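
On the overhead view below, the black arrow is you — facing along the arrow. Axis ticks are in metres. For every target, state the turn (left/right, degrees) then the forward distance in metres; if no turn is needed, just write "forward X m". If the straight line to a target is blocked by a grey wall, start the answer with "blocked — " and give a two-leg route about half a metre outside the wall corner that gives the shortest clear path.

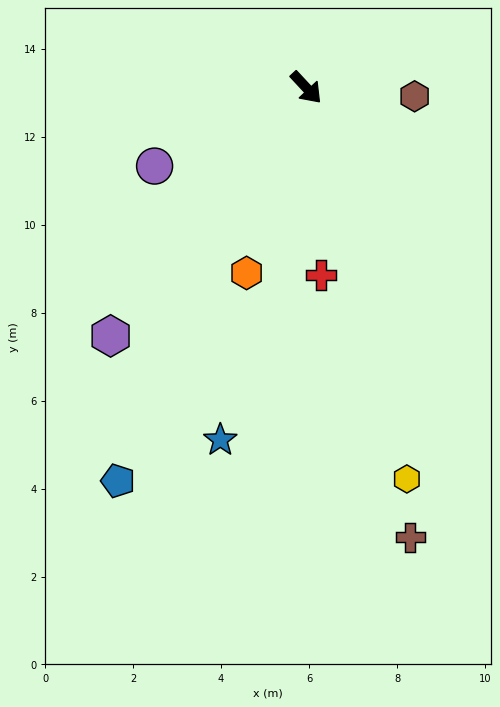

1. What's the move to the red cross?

turn right 39°, forward 4.3 m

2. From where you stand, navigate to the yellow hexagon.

turn right 29°, forward 9.2 m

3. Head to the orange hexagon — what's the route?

turn right 61°, forward 4.4 m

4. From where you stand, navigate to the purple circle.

turn right 106°, forward 3.9 m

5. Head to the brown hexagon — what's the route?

turn left 42°, forward 2.5 m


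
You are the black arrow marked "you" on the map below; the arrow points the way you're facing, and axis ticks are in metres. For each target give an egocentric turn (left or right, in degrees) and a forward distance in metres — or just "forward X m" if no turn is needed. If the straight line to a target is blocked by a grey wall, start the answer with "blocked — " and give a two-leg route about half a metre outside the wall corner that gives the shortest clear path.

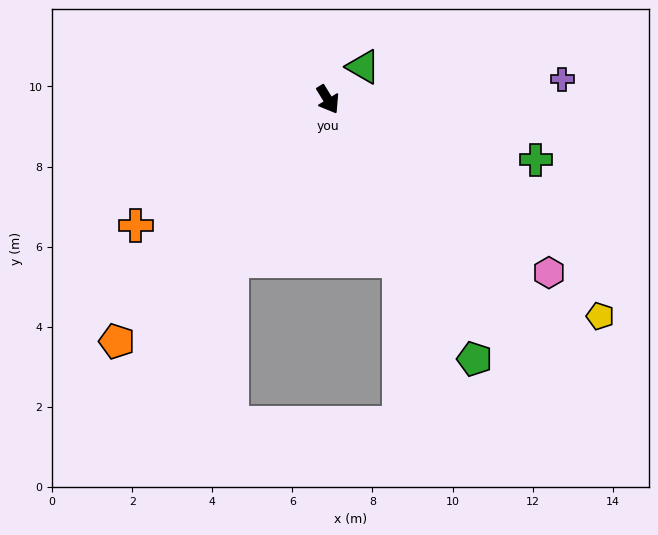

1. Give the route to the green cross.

turn left 42°, forward 5.4 m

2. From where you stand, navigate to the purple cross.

turn left 63°, forward 5.9 m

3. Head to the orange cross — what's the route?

turn right 88°, forward 5.7 m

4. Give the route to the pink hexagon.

turn left 20°, forward 7.0 m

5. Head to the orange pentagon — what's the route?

turn right 73°, forward 8.0 m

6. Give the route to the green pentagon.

turn right 2°, forward 7.4 m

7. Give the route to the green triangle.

turn left 101°, forward 1.2 m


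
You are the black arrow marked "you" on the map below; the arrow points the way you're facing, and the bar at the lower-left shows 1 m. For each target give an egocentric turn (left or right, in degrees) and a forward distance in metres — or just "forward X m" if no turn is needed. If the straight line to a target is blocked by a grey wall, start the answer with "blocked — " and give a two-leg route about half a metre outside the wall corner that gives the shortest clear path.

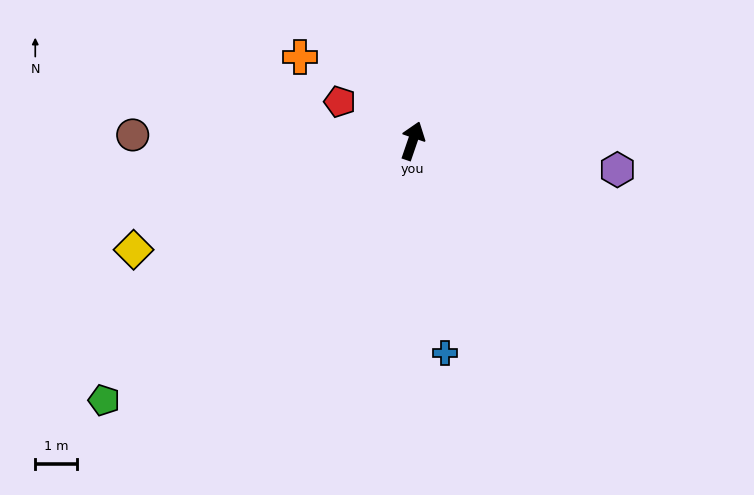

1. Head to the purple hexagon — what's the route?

turn right 79°, forward 5.0 m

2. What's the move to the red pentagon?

turn left 81°, forward 2.0 m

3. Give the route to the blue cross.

turn right 152°, forward 5.2 m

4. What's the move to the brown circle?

turn left 108°, forward 6.7 m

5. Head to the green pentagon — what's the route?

turn left 149°, forward 9.7 m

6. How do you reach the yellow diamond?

turn left 130°, forward 7.2 m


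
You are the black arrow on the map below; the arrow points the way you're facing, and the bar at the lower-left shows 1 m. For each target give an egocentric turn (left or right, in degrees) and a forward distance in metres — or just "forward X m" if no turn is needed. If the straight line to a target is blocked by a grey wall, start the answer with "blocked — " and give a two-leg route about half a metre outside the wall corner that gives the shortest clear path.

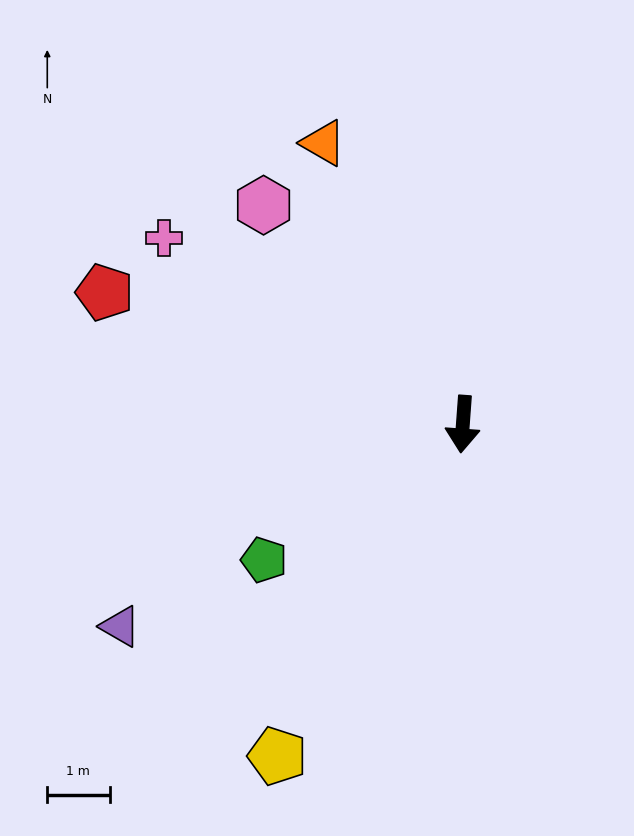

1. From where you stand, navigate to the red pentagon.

turn right 106°, forward 6.1 m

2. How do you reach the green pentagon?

turn right 51°, forward 3.9 m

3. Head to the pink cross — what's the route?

turn right 118°, forward 5.6 m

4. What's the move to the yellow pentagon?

turn right 25°, forward 6.1 m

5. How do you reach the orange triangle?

turn right 149°, forward 5.0 m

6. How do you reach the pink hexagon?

turn right 134°, forward 4.8 m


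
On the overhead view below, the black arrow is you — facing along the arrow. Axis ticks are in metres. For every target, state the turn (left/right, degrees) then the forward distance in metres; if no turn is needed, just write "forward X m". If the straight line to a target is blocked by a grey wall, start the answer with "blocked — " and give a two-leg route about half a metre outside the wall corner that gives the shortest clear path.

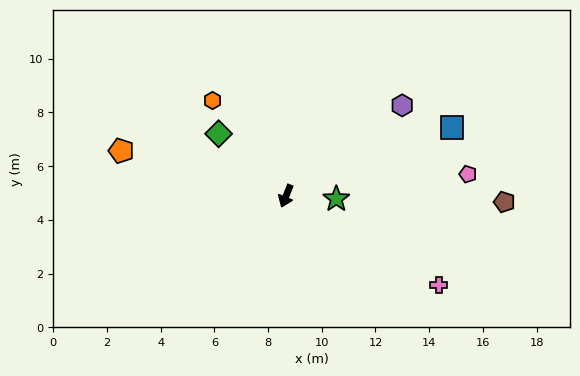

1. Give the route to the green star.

turn left 109°, forward 1.9 m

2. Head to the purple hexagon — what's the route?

turn left 150°, forward 5.5 m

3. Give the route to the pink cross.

turn left 82°, forward 6.6 m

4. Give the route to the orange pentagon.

turn right 84°, forward 6.4 m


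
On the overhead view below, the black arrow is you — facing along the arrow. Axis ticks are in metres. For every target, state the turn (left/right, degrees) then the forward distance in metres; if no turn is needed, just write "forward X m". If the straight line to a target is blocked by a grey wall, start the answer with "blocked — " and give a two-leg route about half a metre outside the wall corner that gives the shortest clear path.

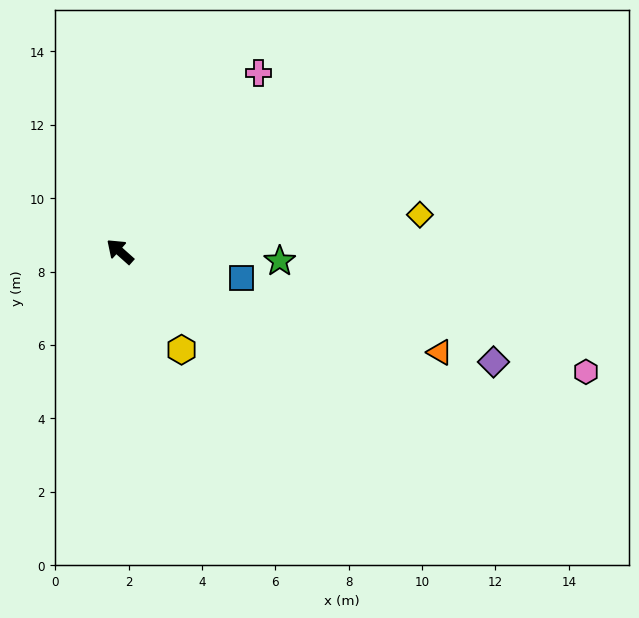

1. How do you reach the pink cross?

turn right 86°, forward 6.2 m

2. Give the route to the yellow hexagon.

turn left 164°, forward 3.2 m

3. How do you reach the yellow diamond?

turn right 131°, forward 8.2 m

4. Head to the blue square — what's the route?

turn right 150°, forward 3.4 m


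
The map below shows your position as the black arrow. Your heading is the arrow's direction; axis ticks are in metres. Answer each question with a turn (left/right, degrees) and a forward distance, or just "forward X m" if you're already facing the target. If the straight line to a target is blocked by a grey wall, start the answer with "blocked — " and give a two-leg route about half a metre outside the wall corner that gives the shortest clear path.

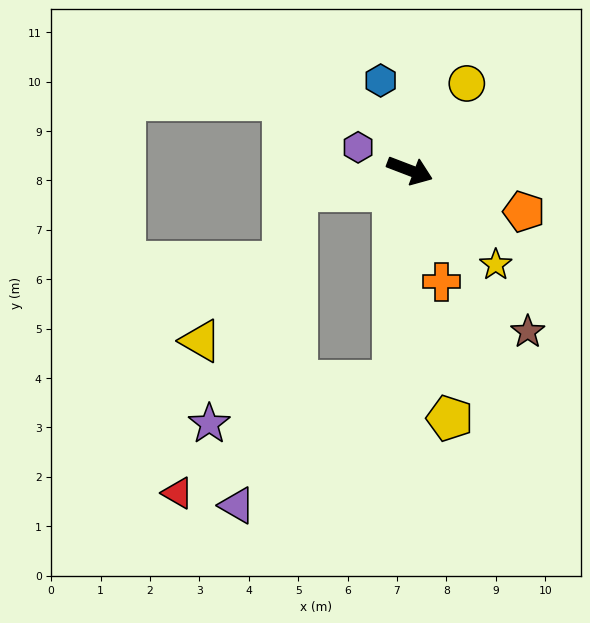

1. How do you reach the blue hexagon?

turn left 129°, forward 1.9 m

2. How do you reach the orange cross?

turn right 53°, forward 2.3 m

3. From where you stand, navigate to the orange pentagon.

forward 2.5 m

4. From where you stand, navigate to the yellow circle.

turn left 78°, forward 2.1 m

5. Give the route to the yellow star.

turn right 27°, forward 2.6 m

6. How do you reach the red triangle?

blocked — turn right 73°, forward 4.3 m, then turn right 59°, forward 4.9 m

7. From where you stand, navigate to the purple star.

blocked — turn right 73°, forward 4.3 m, then turn right 73°, forward 3.8 m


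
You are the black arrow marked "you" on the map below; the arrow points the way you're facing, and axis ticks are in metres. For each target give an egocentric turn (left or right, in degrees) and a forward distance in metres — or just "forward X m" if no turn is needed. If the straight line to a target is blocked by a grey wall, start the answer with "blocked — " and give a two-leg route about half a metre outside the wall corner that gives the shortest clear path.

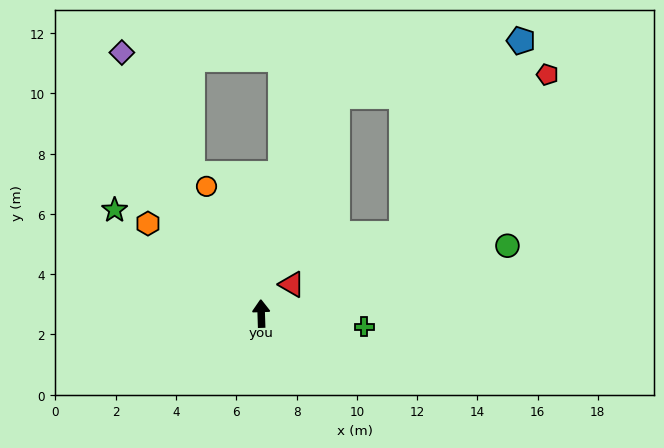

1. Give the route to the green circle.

turn right 76°, forward 8.5 m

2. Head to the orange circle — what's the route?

turn left 21°, forward 4.6 m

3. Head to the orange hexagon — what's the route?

turn left 50°, forward 4.8 m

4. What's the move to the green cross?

turn right 99°, forward 3.4 m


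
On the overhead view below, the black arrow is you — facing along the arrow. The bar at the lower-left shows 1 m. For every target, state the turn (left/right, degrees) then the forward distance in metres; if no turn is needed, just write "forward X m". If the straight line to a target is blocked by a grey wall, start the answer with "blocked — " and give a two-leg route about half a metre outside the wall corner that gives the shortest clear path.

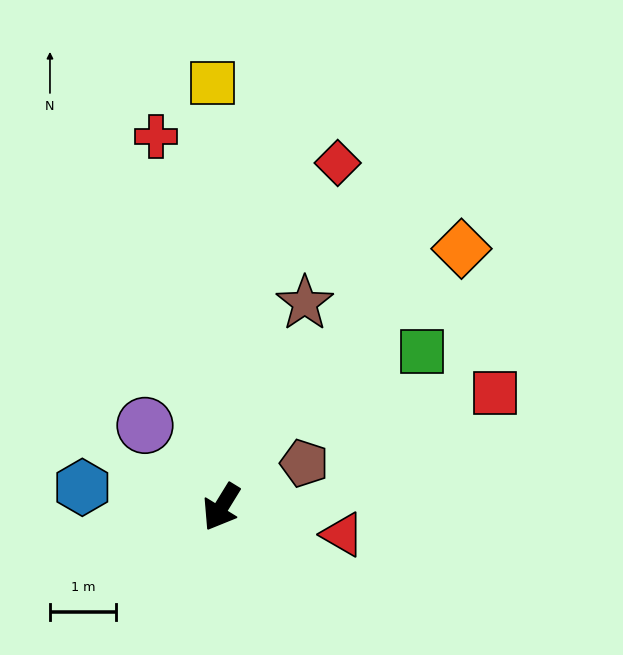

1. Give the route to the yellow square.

turn right 147°, forward 6.4 m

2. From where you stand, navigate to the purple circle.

turn right 105°, forward 1.7 m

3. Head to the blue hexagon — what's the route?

turn right 67°, forward 2.1 m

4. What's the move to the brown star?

turn right 171°, forward 3.3 m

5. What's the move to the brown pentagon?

turn left 150°, forward 1.4 m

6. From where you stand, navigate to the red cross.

turn right 138°, forward 5.7 m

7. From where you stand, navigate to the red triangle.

turn left 109°, forward 1.9 m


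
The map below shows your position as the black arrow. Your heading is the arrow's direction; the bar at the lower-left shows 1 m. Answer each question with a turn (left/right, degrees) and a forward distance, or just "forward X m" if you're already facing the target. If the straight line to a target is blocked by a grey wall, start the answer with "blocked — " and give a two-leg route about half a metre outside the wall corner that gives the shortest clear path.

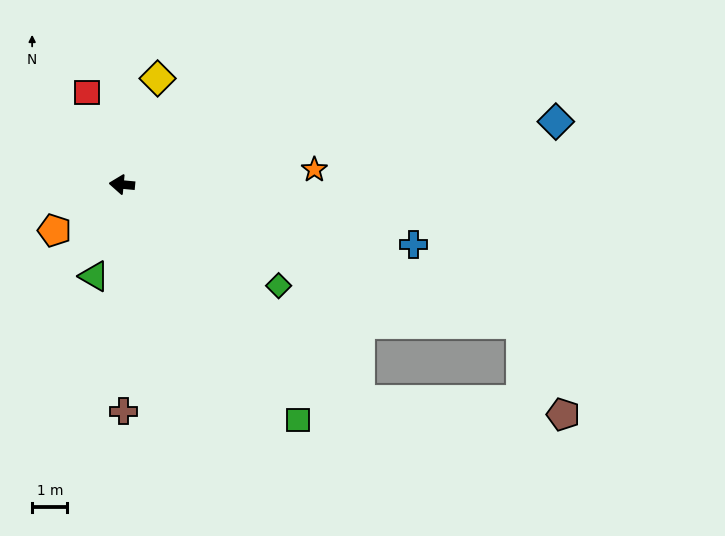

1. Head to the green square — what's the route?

turn left 132°, forward 8.3 m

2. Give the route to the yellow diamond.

turn right 103°, forward 3.2 m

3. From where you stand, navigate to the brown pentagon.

blocked — turn left 166°, forward 12.0 m, then turn right 46°, forward 2.8 m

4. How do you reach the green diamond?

turn left 152°, forward 5.3 m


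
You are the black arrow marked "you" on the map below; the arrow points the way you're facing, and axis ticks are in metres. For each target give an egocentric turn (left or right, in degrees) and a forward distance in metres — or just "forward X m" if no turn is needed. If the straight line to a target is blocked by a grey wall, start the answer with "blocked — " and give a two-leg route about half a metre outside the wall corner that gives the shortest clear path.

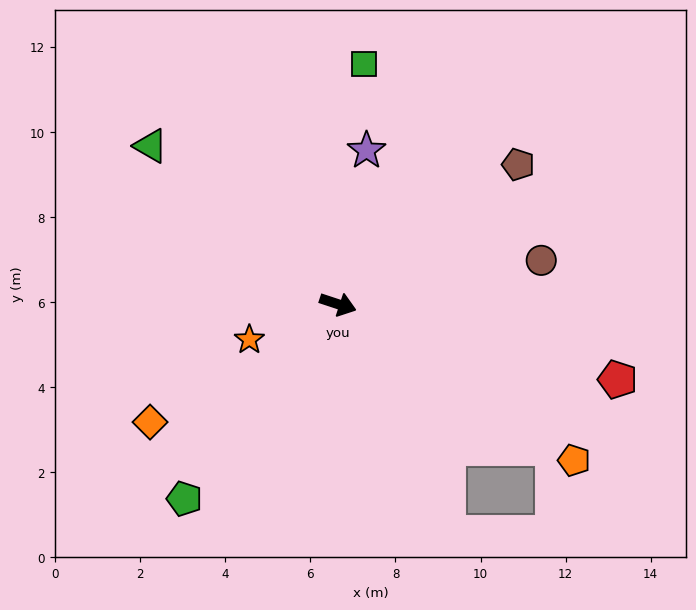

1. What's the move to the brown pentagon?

turn left 56°, forward 5.4 m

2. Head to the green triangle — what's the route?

turn left 158°, forward 5.8 m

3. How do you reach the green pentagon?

turn right 110°, forward 5.8 m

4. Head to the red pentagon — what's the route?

turn left 3°, forward 6.8 m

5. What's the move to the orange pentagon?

turn right 15°, forward 6.7 m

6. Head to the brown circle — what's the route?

turn left 30°, forward 4.9 m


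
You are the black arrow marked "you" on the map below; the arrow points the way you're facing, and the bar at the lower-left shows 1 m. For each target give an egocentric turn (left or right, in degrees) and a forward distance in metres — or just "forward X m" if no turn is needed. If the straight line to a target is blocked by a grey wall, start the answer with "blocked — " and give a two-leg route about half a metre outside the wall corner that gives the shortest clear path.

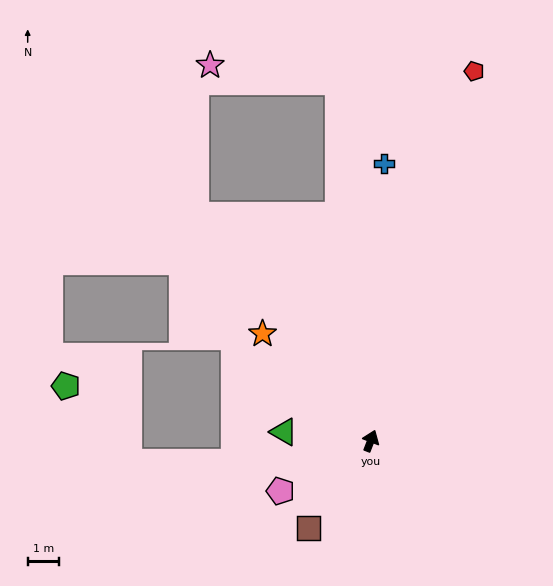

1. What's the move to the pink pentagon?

turn left 140°, forward 3.3 m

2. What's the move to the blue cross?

turn left 18°, forward 8.8 m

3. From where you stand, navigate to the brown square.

turn left 166°, forward 3.4 m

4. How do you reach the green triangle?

turn left 105°, forward 2.8 m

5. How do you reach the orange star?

turn left 66°, forward 4.8 m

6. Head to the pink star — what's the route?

blocked — turn left 26°, forward 11.4 m, then turn left 78°, forward 4.1 m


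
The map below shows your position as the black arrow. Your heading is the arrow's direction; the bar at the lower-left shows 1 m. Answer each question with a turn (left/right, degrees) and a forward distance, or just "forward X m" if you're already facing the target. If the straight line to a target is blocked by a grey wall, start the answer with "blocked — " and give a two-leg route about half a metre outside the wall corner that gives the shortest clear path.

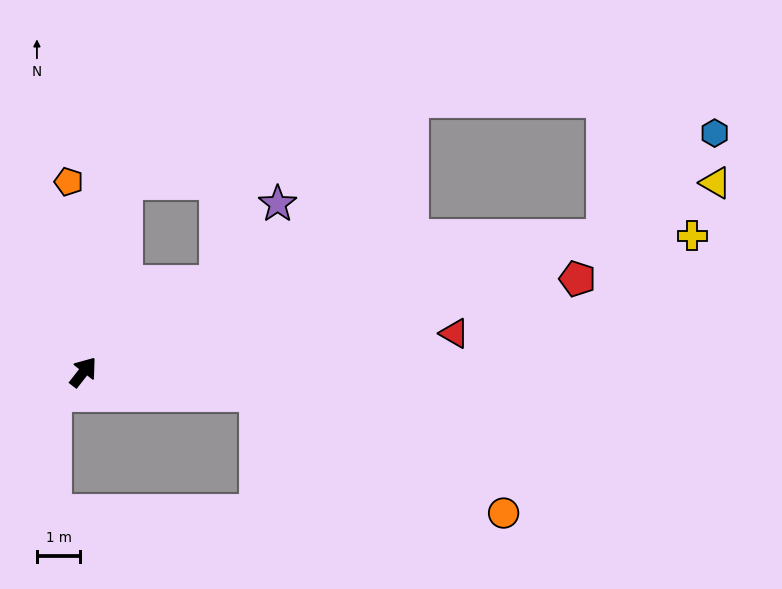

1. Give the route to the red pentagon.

turn right 41°, forward 11.6 m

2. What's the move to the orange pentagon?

turn left 43°, forward 4.4 m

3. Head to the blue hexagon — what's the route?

blocked — turn right 37°, forward 12.4 m, then turn left 29°, forward 3.5 m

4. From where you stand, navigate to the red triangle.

turn right 46°, forward 8.6 m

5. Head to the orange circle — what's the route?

blocked — turn right 59°, forward 4.0 m, then turn right 19°, forward 6.3 m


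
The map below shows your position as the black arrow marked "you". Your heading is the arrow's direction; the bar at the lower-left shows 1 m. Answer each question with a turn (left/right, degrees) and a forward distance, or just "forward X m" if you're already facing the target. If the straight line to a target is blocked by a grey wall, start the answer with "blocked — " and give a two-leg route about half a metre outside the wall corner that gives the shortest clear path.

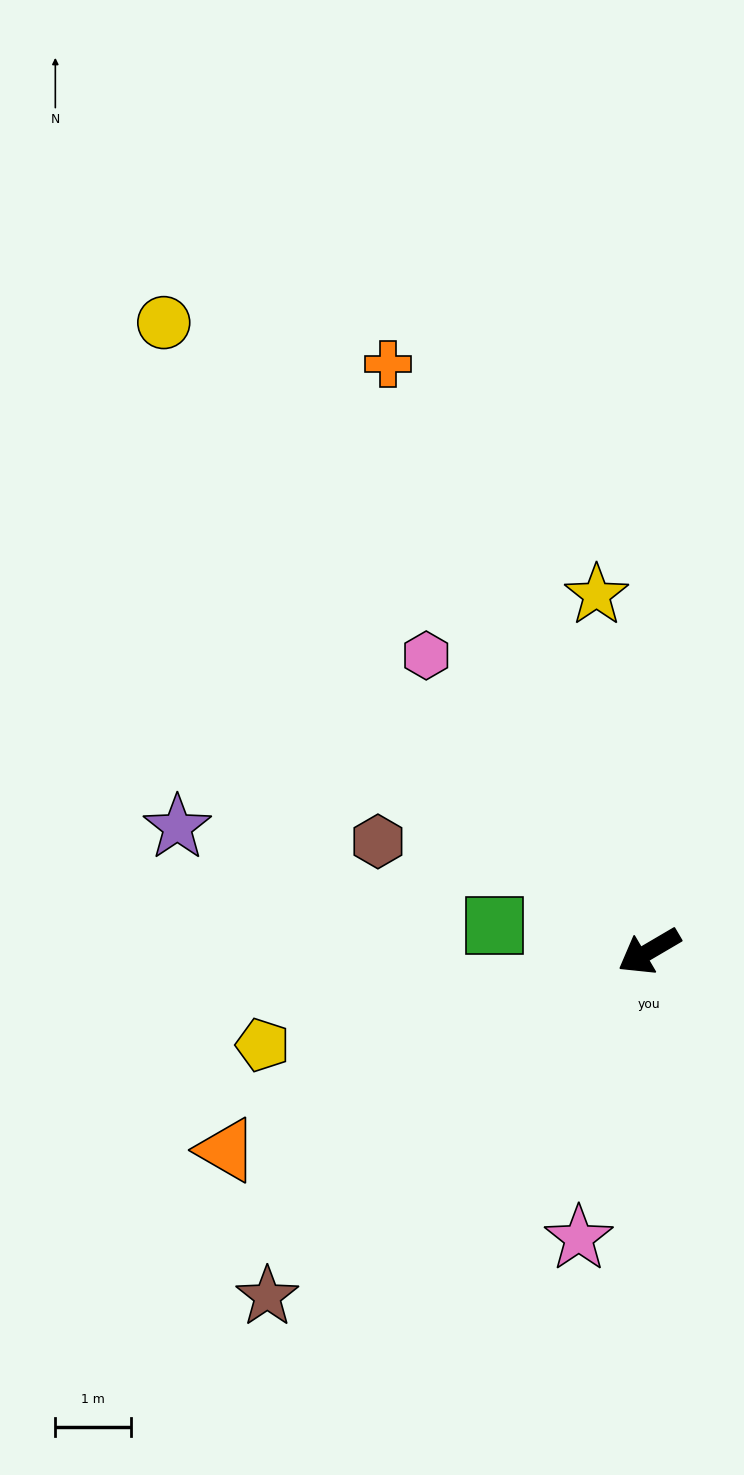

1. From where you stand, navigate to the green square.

turn right 40°, forward 2.1 m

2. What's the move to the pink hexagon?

turn right 83°, forward 4.9 m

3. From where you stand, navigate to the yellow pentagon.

turn right 17°, forward 5.3 m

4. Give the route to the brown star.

turn left 12°, forward 6.8 m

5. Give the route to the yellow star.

turn right 112°, forward 4.8 m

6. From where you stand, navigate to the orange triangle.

turn right 5°, forward 6.2 m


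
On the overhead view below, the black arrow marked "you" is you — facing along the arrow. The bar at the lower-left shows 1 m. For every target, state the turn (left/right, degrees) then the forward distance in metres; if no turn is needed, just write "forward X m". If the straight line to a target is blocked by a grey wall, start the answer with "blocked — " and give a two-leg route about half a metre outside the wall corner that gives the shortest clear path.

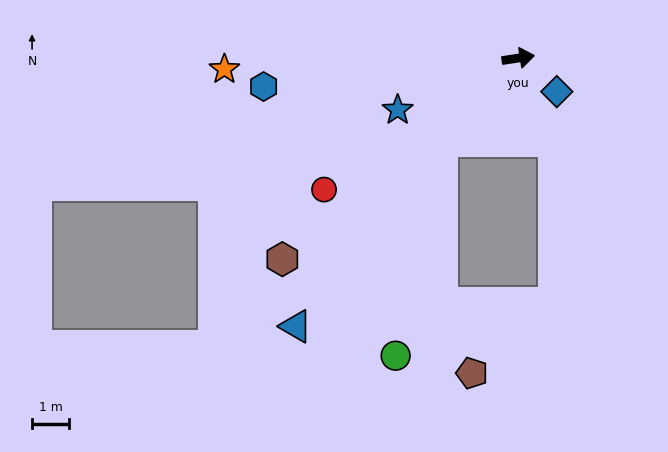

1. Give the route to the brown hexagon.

turn right 148°, forward 8.4 m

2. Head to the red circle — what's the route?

turn right 155°, forward 6.3 m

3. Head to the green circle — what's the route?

blocked — turn right 141°, forward 3.1 m, then turn left 30°, forward 5.9 m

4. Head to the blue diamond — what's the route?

turn right 50°, forward 1.4 m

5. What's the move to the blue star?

turn right 166°, forward 3.6 m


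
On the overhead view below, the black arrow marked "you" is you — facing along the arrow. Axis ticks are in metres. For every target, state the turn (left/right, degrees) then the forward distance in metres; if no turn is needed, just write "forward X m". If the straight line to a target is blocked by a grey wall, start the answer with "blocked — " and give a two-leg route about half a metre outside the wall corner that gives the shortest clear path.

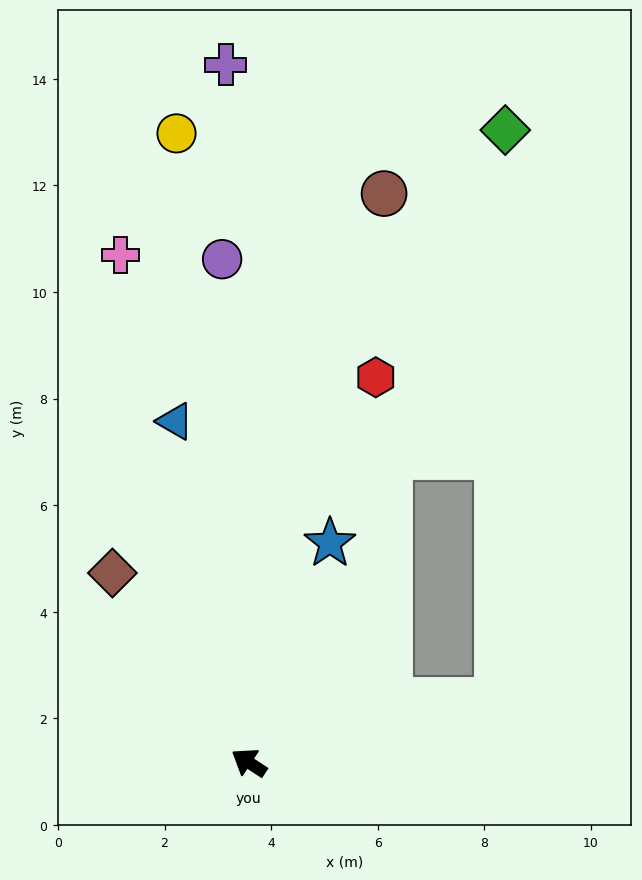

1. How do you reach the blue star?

turn right 77°, forward 4.4 m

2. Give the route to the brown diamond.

turn right 21°, forward 4.4 m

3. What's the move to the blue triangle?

turn right 45°, forward 6.6 m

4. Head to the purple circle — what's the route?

turn right 54°, forward 9.5 m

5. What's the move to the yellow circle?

turn right 50°, forward 11.9 m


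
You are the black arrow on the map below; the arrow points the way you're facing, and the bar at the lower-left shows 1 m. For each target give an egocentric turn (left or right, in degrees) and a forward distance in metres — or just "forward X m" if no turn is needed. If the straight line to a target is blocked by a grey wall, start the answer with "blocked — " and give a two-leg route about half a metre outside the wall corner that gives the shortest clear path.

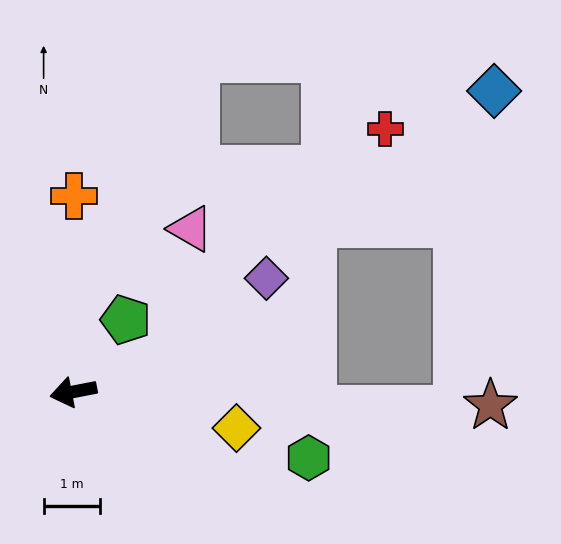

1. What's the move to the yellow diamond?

turn left 156°, forward 3.0 m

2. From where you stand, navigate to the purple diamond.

turn right 161°, forward 4.0 m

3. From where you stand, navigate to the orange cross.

turn right 101°, forward 3.5 m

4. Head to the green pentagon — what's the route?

turn right 137°, forward 1.6 m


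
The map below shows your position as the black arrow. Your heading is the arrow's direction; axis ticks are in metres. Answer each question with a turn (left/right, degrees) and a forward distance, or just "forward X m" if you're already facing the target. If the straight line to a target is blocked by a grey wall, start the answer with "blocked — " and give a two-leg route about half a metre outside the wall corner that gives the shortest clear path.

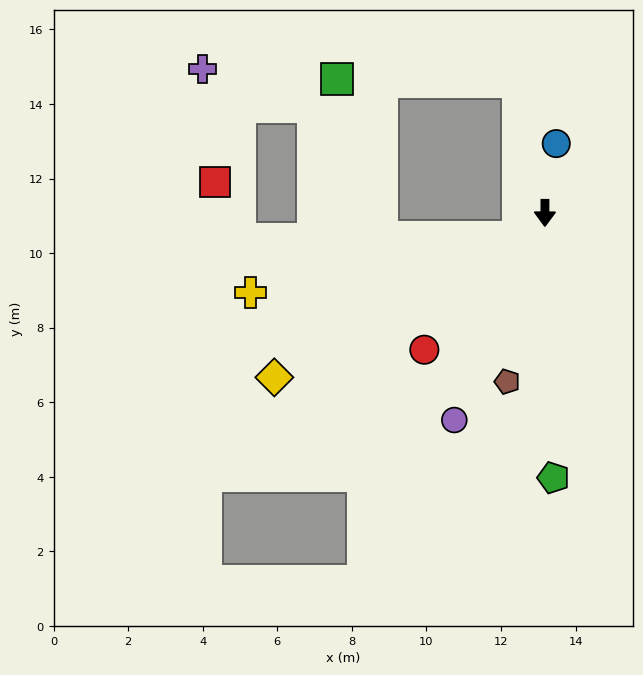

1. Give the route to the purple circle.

turn right 23°, forward 6.1 m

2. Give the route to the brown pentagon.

turn right 12°, forward 4.6 m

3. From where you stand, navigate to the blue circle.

turn left 171°, forward 1.9 m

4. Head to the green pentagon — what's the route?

turn left 2°, forward 7.1 m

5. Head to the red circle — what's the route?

turn right 41°, forward 4.9 m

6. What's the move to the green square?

blocked — turn right 168°, forward 3.6 m, then turn left 77°, forward 4.8 m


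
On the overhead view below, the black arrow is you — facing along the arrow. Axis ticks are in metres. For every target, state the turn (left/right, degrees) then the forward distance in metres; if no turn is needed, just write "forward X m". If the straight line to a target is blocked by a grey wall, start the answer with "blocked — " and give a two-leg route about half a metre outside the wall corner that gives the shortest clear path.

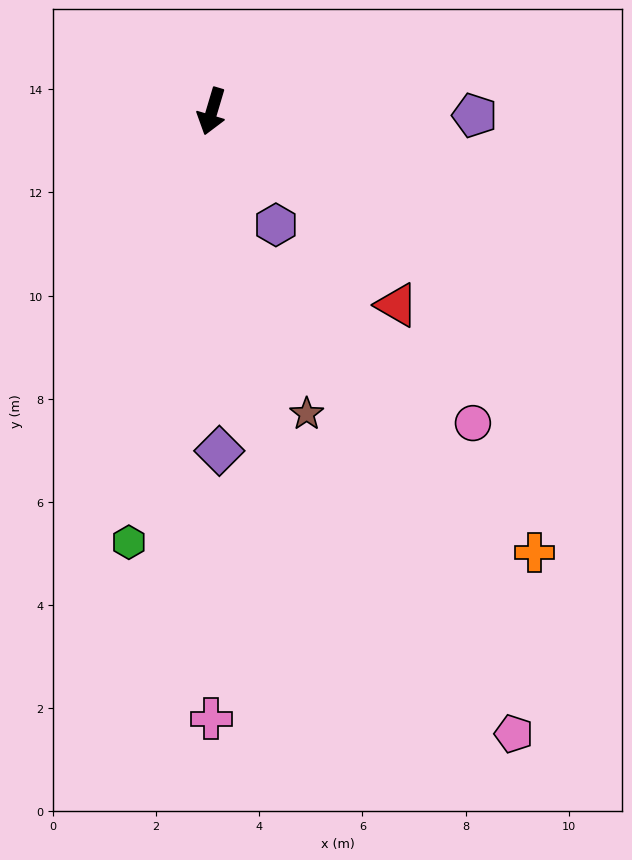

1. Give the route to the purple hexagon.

turn left 46°, forward 2.5 m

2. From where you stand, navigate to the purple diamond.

turn left 18°, forward 6.6 m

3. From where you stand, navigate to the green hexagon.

turn left 6°, forward 8.5 m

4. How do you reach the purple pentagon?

turn left 106°, forward 5.1 m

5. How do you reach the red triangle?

turn left 60°, forward 5.2 m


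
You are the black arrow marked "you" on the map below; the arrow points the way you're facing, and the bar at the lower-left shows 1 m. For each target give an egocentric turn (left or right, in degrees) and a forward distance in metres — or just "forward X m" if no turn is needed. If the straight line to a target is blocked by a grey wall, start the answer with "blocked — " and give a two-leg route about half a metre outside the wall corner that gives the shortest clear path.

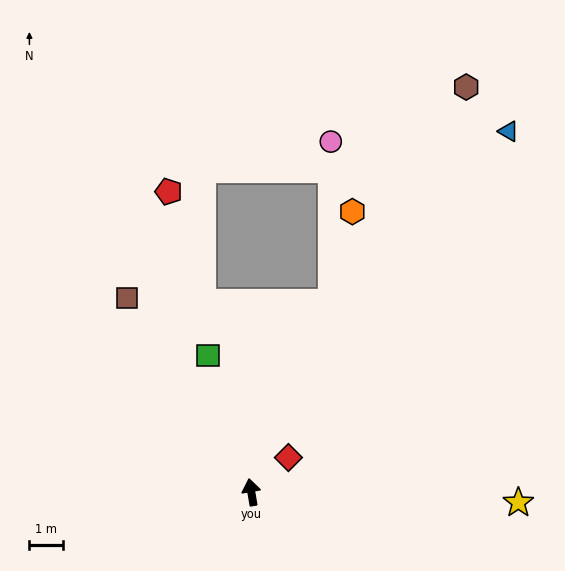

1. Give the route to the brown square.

turn left 23°, forward 6.9 m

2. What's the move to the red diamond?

turn right 57°, forward 1.5 m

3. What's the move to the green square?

turn left 8°, forward 4.3 m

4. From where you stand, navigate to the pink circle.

blocked — turn right 33°, forward 6.1 m, then turn left 24°, forward 4.8 m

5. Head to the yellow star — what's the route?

turn right 102°, forward 7.9 m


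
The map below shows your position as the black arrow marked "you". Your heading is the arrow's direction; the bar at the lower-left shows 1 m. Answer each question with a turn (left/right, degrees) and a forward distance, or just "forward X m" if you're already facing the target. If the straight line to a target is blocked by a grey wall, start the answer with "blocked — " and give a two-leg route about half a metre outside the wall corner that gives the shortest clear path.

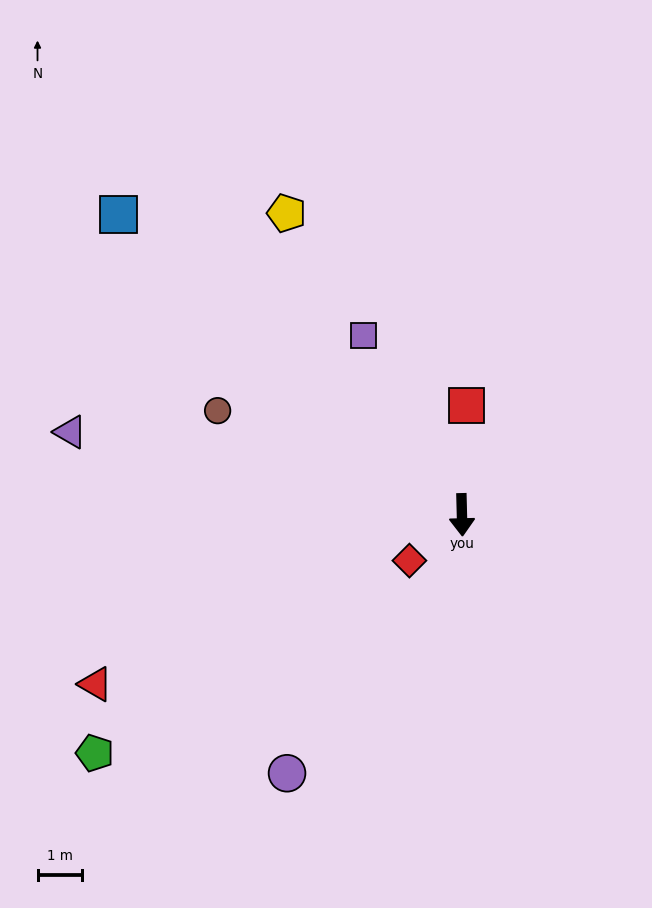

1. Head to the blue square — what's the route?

turn right 133°, forward 10.3 m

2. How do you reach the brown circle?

turn right 115°, forward 6.0 m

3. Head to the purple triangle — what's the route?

turn right 103°, forward 9.0 m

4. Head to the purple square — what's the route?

turn right 153°, forward 4.6 m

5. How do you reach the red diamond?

turn right 50°, forward 1.6 m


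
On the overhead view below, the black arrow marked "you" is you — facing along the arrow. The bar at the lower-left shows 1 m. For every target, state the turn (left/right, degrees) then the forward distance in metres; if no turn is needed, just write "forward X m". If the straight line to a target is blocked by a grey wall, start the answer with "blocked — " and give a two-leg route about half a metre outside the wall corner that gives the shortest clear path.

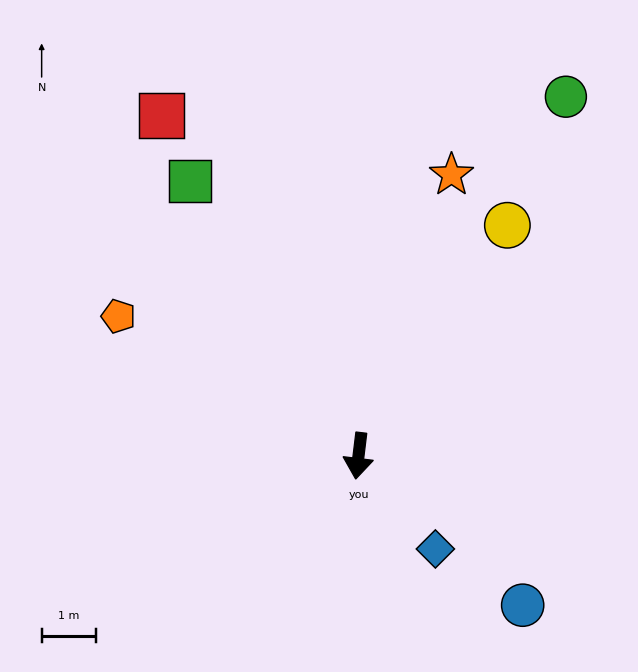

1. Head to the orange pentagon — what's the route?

turn right 113°, forward 5.1 m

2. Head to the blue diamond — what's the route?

turn left 46°, forward 2.2 m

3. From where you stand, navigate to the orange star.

turn left 169°, forward 5.4 m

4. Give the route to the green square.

turn right 142°, forward 5.9 m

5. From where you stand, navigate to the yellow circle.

turn left 154°, forward 5.0 m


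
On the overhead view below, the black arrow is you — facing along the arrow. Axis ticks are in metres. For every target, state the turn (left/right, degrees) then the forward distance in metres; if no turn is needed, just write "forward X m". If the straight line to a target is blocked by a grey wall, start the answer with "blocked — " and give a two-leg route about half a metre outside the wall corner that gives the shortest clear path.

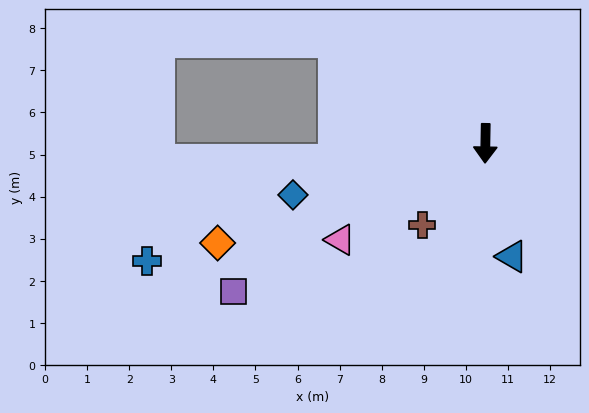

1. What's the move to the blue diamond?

turn right 74°, forward 4.7 m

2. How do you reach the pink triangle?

turn right 55°, forward 4.1 m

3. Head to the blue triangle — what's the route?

turn left 14°, forward 2.8 m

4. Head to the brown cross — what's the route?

turn right 37°, forward 2.5 m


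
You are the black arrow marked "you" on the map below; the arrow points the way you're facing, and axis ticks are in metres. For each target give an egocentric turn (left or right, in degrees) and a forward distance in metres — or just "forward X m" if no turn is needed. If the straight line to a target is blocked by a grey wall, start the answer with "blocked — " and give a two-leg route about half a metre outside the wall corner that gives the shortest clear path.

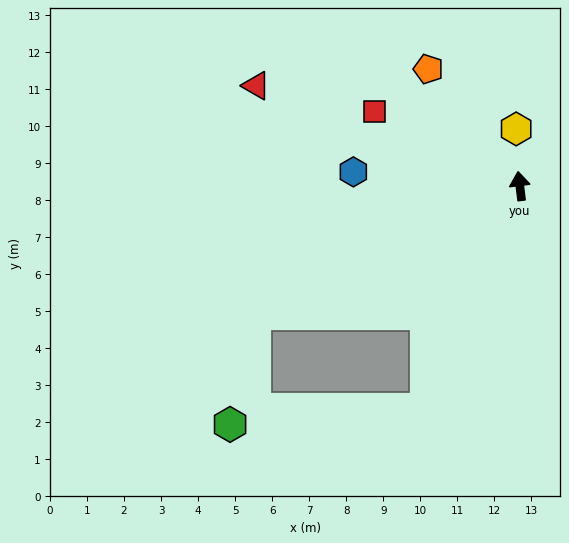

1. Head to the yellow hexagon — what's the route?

turn right 3°, forward 1.5 m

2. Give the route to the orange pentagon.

turn left 31°, forward 4.0 m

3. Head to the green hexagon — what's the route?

blocked — turn left 109°, forward 7.9 m, then turn left 51°, forward 3.0 m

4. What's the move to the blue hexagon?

turn left 78°, forward 4.5 m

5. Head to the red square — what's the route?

turn left 56°, forward 4.4 m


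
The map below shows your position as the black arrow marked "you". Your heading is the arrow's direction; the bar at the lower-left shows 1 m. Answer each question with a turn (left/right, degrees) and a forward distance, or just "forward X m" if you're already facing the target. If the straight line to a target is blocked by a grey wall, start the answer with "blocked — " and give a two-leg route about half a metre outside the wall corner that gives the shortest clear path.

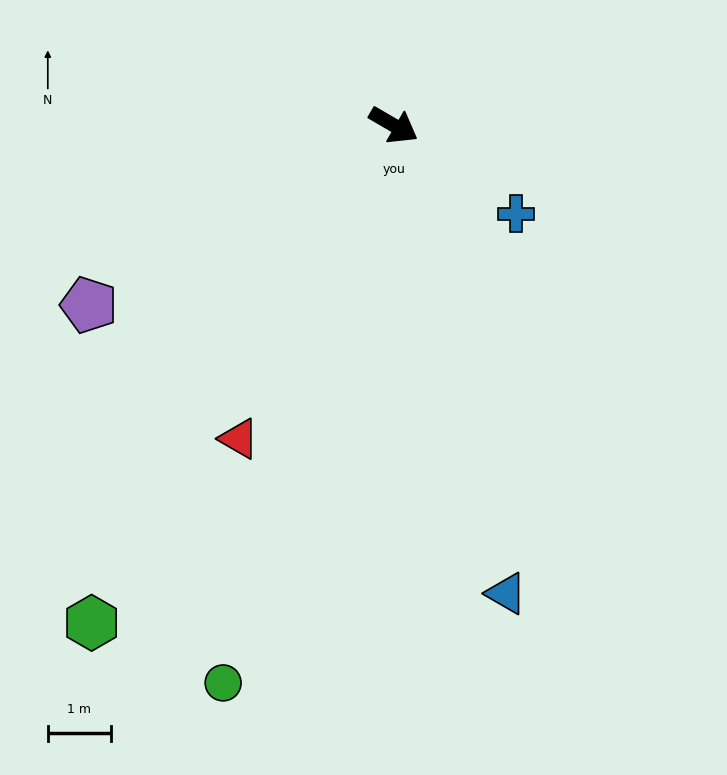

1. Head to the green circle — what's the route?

turn right 77°, forward 9.3 m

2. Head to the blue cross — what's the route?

turn right 6°, forward 2.4 m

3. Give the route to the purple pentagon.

turn right 119°, forward 5.6 m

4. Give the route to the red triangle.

turn right 86°, forward 5.6 m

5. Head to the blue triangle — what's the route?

turn right 46°, forward 7.7 m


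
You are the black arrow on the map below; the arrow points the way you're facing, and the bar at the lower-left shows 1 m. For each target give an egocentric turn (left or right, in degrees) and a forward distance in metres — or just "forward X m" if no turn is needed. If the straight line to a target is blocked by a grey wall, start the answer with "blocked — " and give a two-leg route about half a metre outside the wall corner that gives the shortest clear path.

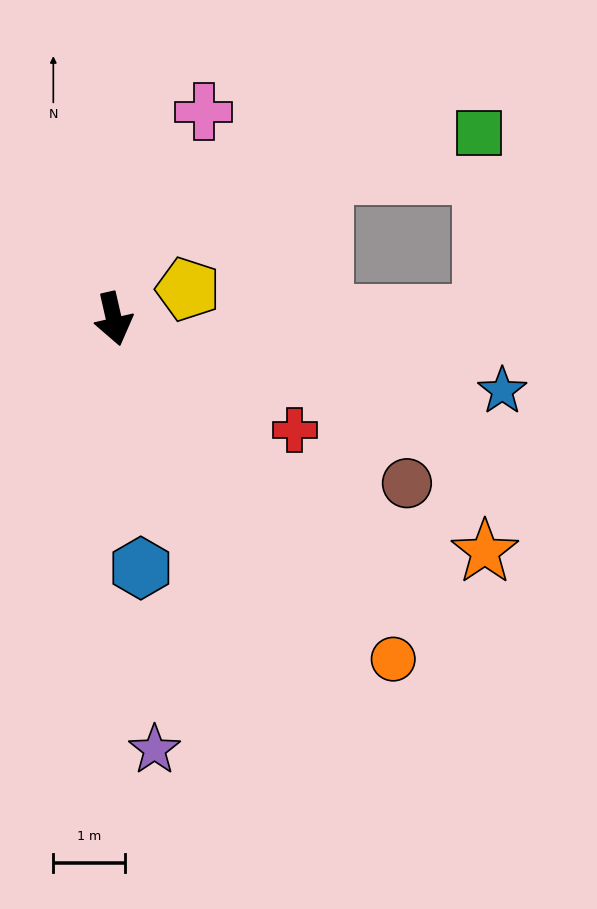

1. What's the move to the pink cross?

turn left 144°, forward 3.1 m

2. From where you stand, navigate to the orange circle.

turn left 27°, forward 6.1 m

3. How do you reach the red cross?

turn left 46°, forward 2.9 m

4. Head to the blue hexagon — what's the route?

turn right 7°, forward 3.5 m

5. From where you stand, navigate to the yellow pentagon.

turn left 99°, forward 1.1 m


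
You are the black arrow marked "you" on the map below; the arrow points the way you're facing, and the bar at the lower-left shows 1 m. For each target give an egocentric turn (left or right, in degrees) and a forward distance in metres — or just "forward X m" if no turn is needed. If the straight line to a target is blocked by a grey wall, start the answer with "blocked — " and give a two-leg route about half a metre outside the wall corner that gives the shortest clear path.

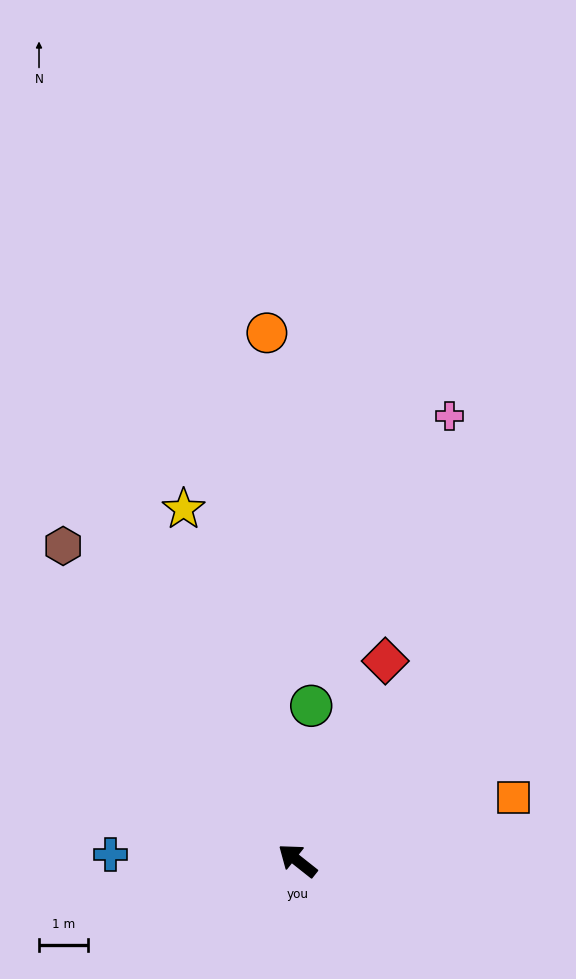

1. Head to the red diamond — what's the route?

turn right 75°, forward 4.4 m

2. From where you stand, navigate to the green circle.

turn right 57°, forward 3.2 m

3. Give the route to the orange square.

turn right 125°, forward 4.6 m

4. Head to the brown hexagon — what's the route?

turn right 15°, forward 8.0 m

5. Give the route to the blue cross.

turn left 36°, forward 3.8 m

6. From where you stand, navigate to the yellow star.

turn right 34°, forward 7.5 m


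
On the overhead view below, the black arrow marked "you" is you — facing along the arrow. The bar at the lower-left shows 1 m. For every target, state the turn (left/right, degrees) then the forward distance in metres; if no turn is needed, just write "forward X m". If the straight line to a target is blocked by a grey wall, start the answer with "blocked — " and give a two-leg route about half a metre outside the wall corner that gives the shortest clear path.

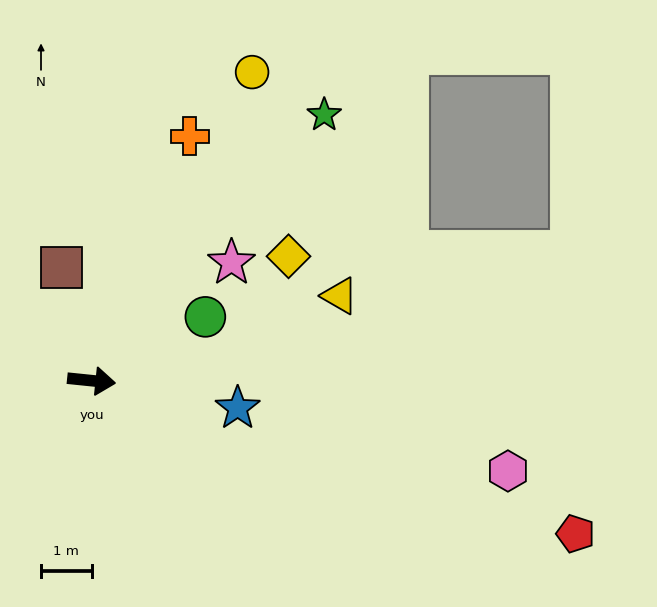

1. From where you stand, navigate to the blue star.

turn right 5°, forward 2.9 m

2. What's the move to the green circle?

turn left 35°, forward 2.6 m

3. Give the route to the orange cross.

turn left 74°, forward 5.2 m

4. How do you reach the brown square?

turn left 111°, forward 2.3 m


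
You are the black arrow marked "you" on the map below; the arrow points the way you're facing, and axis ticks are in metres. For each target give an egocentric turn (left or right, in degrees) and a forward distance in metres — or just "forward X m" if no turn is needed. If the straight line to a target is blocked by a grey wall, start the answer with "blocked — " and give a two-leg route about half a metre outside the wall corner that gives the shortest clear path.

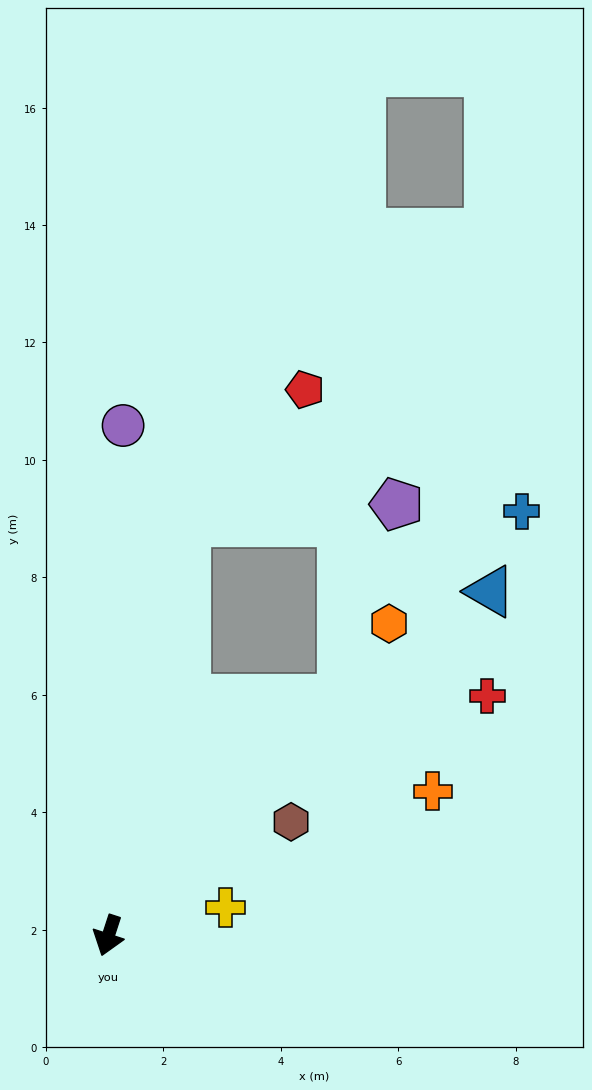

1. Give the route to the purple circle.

turn right 164°, forward 8.7 m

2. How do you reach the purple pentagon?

blocked — turn right 173°, forward 7.2 m, then turn right 74°, forward 3.6 m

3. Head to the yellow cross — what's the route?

turn left 121°, forward 2.0 m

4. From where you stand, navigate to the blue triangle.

turn left 150°, forward 8.8 m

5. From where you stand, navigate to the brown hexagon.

turn left 140°, forward 3.7 m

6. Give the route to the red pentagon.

blocked — turn right 173°, forward 7.2 m, then turn right 31°, forward 3.0 m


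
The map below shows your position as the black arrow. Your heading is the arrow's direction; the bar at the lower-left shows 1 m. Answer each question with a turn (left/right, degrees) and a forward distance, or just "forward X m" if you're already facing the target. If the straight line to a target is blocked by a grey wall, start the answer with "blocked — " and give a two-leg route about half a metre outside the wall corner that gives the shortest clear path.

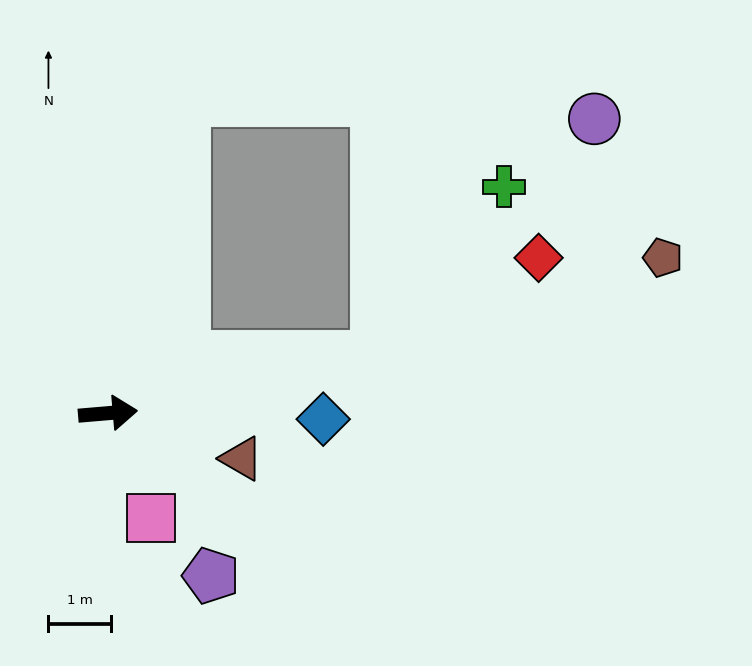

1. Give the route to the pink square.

turn right 73°, forward 1.8 m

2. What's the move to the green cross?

blocked — turn left 7°, forward 4.4 m, then turn left 41°, forward 3.4 m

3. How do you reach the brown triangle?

turn right 24°, forward 2.2 m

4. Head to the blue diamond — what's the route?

turn right 6°, forward 3.4 m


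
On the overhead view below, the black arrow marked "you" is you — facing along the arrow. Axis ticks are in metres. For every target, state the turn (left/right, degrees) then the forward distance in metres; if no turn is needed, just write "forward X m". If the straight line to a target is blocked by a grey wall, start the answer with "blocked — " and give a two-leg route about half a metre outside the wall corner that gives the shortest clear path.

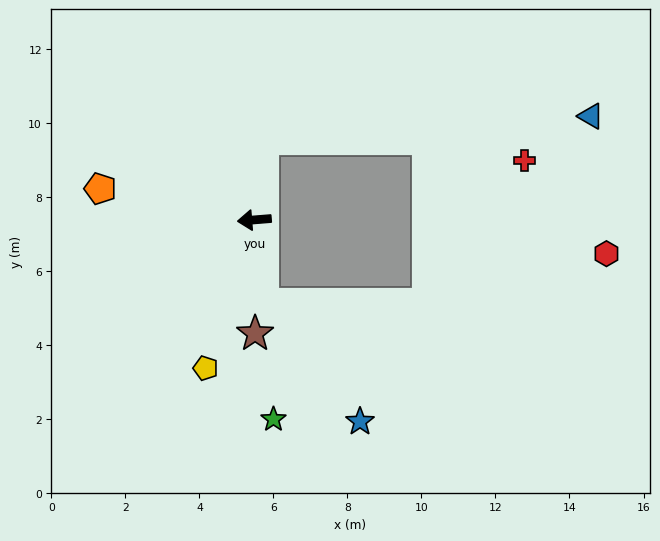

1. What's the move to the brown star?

turn left 86°, forward 3.1 m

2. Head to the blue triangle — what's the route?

blocked — turn right 101°, forward 2.2 m, then turn right 80°, forward 8.9 m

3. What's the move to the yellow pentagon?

turn left 67°, forward 4.2 m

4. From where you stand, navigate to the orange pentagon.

turn right 16°, forward 4.2 m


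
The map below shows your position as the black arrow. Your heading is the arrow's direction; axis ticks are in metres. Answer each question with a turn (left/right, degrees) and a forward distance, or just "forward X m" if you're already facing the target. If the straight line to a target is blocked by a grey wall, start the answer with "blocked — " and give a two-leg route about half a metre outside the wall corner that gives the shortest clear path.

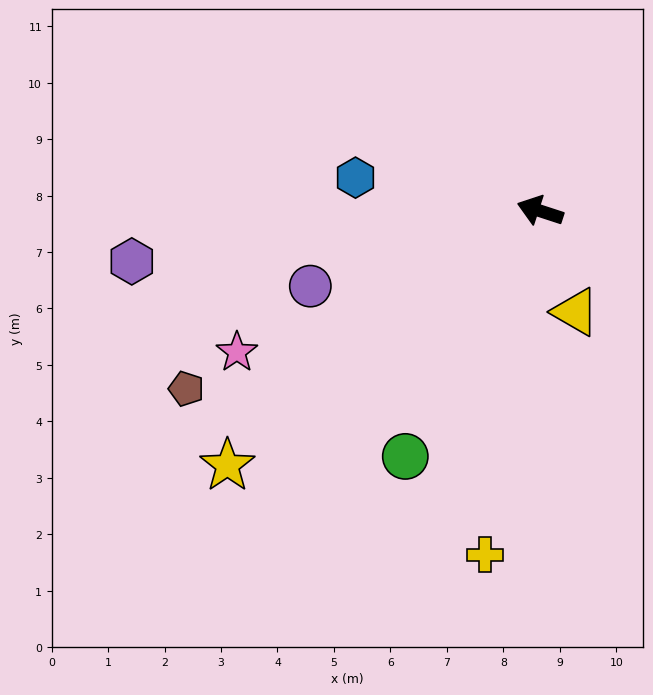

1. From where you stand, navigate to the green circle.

turn left 79°, forward 5.0 m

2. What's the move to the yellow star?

turn left 57°, forward 7.1 m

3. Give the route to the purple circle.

turn left 36°, forward 4.3 m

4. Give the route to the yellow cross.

turn left 99°, forward 6.2 m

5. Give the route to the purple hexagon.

turn left 25°, forward 7.3 m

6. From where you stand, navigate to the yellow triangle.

turn left 127°, forward 1.9 m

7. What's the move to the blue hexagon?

turn left 8°, forward 3.3 m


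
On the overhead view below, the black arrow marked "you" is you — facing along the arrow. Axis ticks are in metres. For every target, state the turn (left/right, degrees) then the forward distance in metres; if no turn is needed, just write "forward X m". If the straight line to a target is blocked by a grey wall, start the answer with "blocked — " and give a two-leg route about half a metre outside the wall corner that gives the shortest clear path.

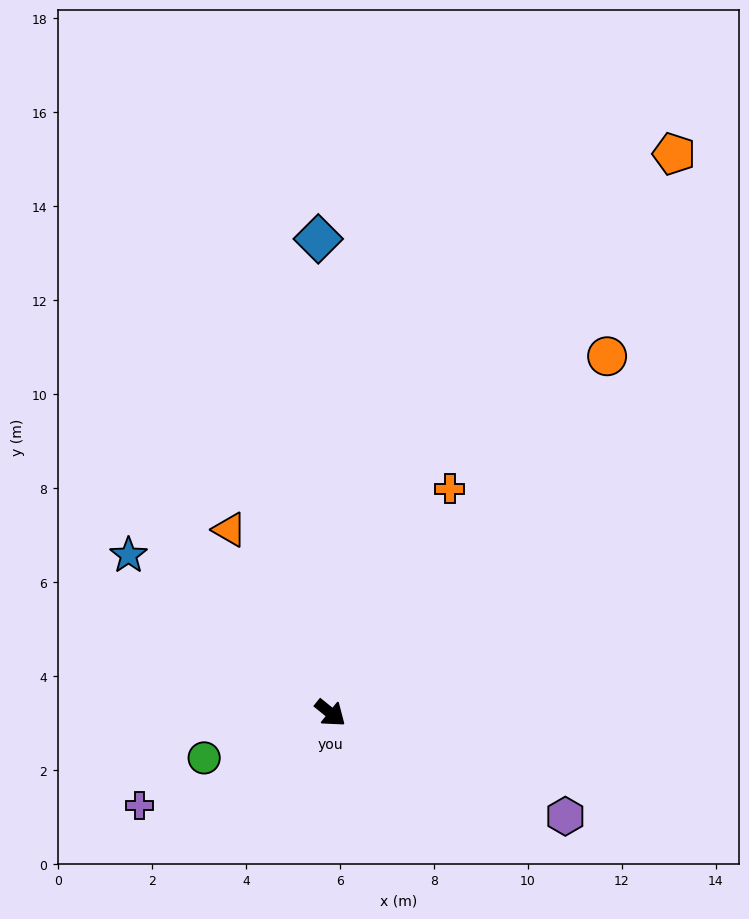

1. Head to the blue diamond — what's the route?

turn left 130°, forward 10.1 m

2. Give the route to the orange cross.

turn left 101°, forward 5.4 m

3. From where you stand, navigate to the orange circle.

turn left 91°, forward 9.6 m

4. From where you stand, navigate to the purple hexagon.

turn left 15°, forward 5.5 m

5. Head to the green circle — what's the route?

turn right 121°, forward 2.9 m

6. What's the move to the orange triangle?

turn left 158°, forward 4.5 m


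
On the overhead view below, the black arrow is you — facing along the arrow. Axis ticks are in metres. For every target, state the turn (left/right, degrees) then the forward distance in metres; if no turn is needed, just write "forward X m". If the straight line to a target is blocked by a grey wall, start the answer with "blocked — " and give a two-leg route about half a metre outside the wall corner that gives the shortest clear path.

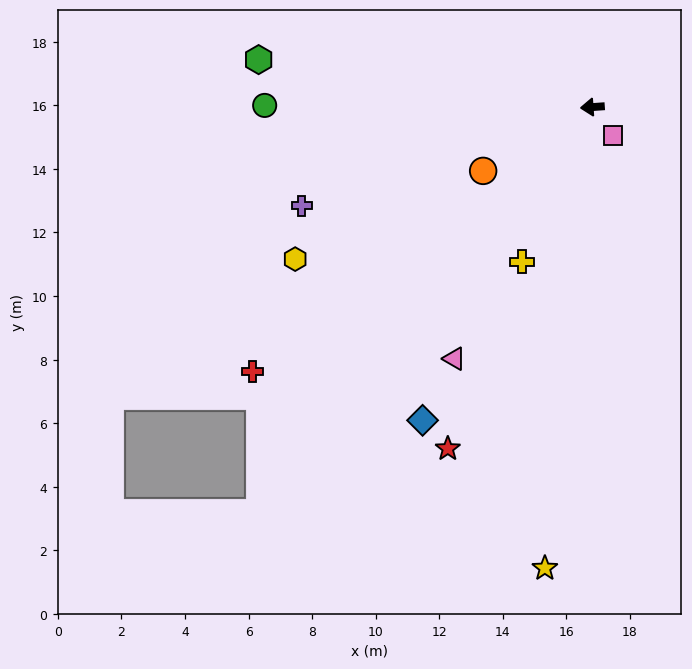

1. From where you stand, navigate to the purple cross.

turn left 15°, forward 9.7 m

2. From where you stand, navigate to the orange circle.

turn left 26°, forward 4.0 m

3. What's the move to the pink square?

turn left 122°, forward 1.1 m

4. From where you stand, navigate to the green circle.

turn right 4°, forward 10.3 m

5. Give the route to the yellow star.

turn left 80°, forward 14.6 m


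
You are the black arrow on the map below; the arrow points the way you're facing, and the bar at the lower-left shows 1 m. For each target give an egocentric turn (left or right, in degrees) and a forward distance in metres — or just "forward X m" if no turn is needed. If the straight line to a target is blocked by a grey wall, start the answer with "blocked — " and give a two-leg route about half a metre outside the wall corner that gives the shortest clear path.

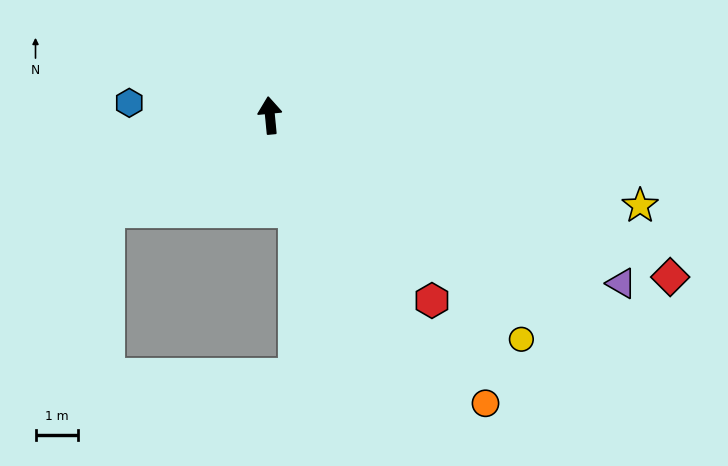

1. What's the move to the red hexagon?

turn right 144°, forward 5.7 m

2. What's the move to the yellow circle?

turn right 137°, forward 7.9 m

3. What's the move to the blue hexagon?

turn left 79°, forward 3.3 m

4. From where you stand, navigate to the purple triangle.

turn right 121°, forward 9.1 m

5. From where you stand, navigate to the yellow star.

turn right 109°, forward 8.9 m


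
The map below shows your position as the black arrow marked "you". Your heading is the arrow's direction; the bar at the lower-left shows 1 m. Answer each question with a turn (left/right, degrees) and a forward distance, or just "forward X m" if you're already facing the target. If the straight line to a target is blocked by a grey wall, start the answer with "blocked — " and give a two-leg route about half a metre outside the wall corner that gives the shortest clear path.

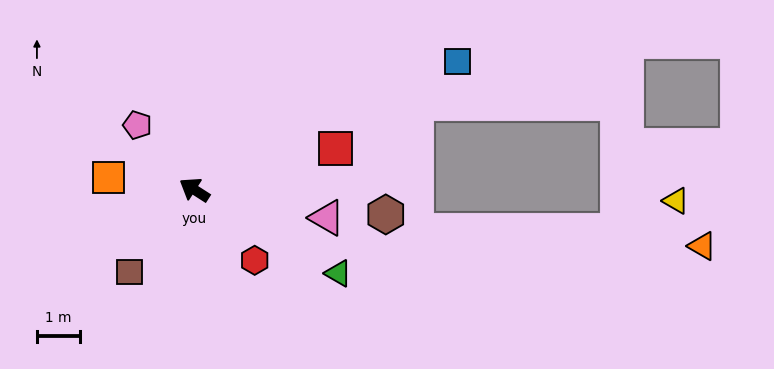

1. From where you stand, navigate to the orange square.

turn left 24°, forward 2.0 m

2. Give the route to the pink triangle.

turn right 159°, forward 3.1 m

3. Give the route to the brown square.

turn left 84°, forward 2.4 m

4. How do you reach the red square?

turn right 131°, forward 3.4 m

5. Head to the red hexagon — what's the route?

turn left 163°, forward 2.1 m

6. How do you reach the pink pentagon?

turn right 16°, forward 2.0 m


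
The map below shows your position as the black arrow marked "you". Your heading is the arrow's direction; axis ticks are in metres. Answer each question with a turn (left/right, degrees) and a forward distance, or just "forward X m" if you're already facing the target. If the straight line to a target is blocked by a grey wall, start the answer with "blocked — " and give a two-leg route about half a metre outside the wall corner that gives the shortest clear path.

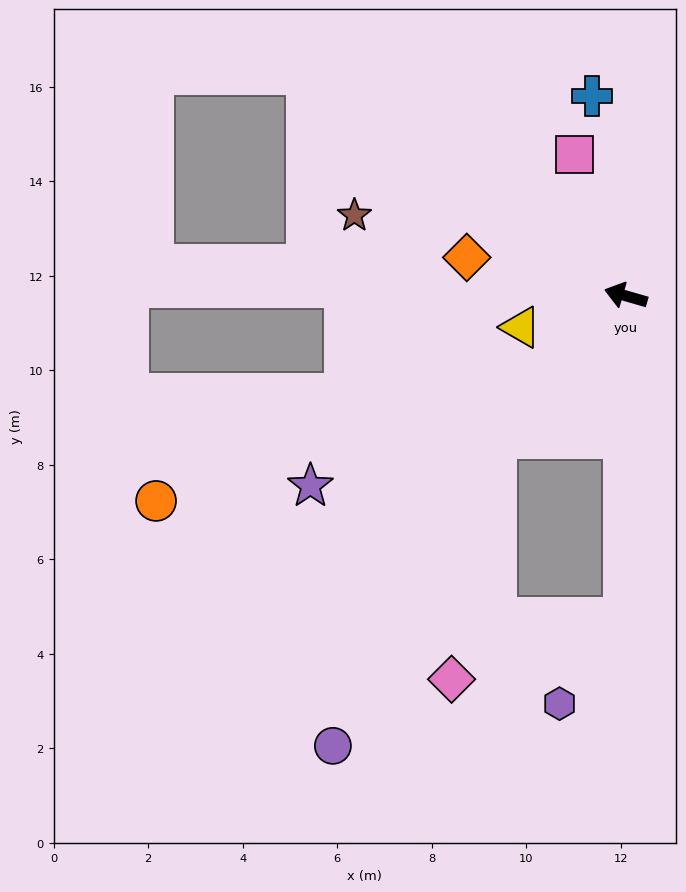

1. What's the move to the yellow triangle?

turn left 33°, forward 2.3 m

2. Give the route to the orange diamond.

turn left 3°, forward 3.5 m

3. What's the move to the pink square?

turn right 54°, forward 3.2 m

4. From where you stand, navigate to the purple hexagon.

blocked — turn left 106°, forward 6.8 m, then turn right 36°, forward 2.3 m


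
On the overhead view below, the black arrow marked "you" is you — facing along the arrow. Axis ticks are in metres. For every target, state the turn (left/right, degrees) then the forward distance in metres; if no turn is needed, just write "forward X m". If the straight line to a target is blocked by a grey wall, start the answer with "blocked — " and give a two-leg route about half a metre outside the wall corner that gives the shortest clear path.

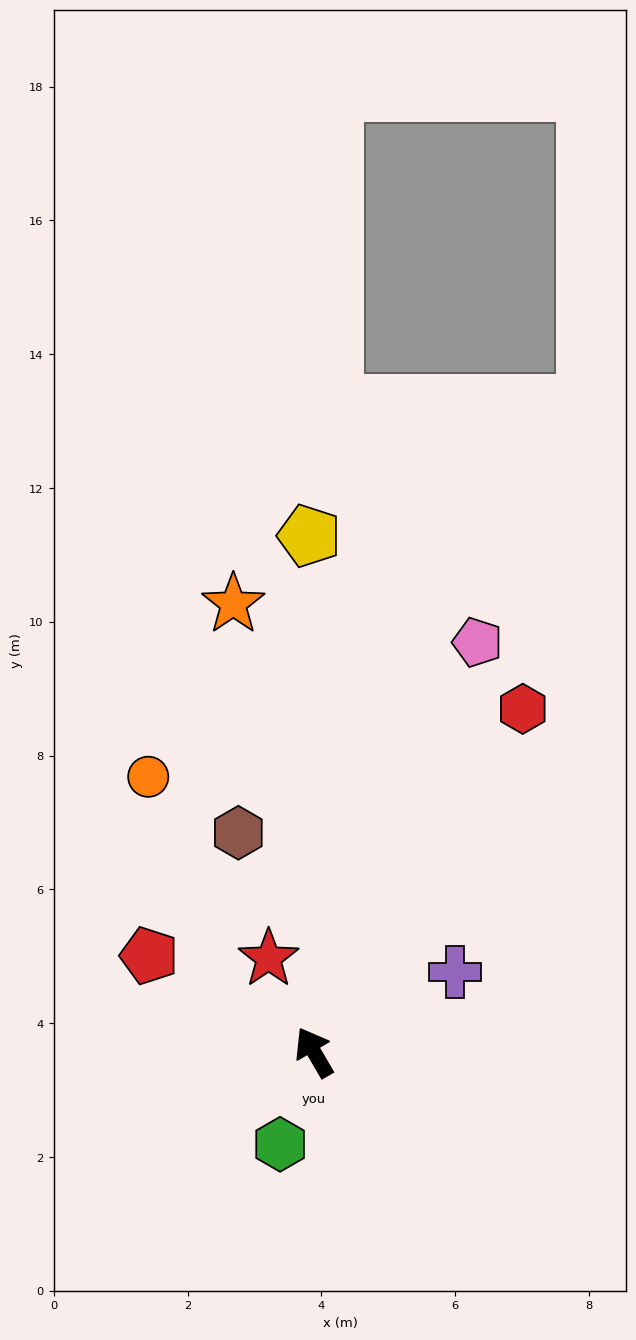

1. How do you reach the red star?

turn right 4°, forward 1.6 m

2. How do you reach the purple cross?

turn right 91°, forward 2.4 m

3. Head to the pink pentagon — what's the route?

turn right 52°, forward 6.6 m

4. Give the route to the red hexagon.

turn right 62°, forward 6.0 m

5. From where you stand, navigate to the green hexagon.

turn left 129°, forward 1.5 m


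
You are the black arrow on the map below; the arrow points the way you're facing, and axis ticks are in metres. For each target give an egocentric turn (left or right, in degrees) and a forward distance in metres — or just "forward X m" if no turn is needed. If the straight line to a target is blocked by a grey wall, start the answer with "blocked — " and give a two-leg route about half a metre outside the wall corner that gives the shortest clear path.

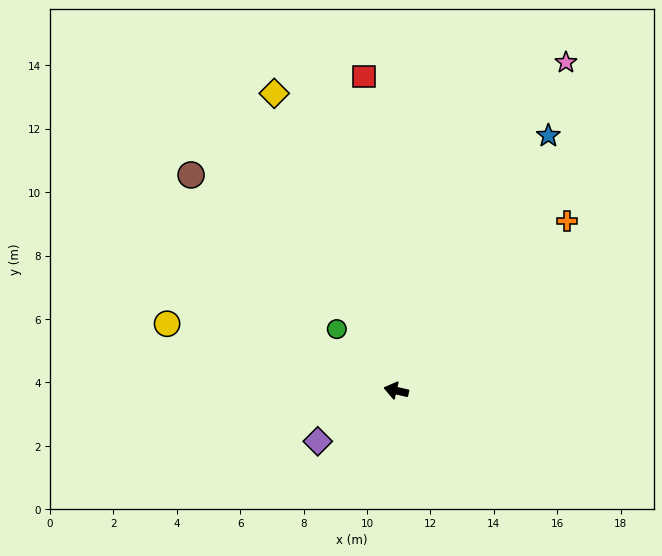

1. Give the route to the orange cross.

turn right 122°, forward 7.6 m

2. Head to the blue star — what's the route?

turn right 108°, forward 9.4 m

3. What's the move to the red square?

turn right 71°, forward 9.9 m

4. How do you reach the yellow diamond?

turn right 55°, forward 10.1 m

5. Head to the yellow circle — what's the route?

turn right 3°, forward 7.5 m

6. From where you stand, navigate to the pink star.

turn right 104°, forward 11.7 m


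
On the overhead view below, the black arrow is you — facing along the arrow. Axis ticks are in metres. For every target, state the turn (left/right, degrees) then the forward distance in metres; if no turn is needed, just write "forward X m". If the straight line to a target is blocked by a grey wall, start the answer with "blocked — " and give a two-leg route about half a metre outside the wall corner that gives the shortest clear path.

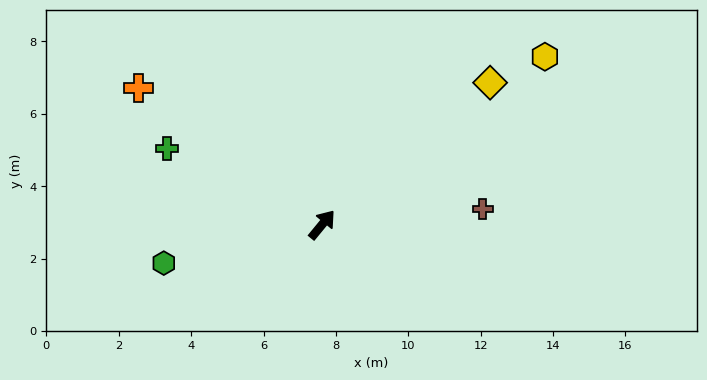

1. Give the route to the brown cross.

turn right 45°, forward 4.5 m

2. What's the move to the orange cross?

turn left 93°, forward 6.3 m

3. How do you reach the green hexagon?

turn left 143°, forward 4.5 m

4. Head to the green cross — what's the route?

turn left 103°, forward 4.8 m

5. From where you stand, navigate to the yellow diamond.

turn right 10°, forward 6.1 m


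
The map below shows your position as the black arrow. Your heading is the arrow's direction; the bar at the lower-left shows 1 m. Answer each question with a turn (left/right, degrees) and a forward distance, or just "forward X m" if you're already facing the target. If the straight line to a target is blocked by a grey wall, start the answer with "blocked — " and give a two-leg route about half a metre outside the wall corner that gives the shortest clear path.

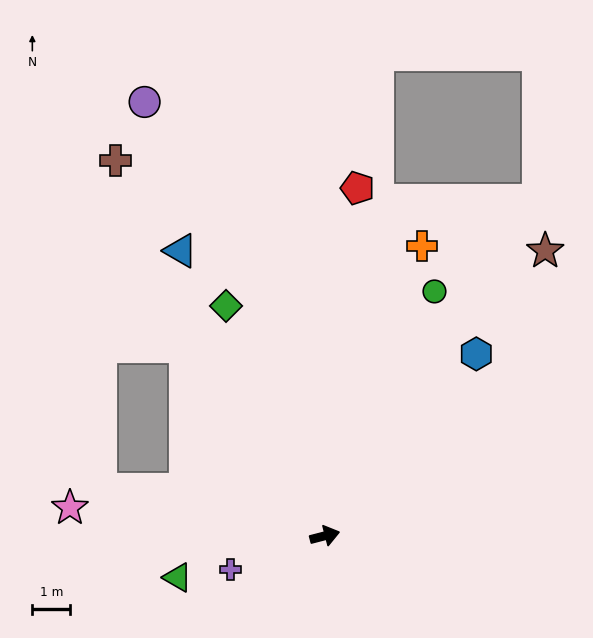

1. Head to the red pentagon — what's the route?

turn left 70°, forward 9.2 m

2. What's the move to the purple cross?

turn right 175°, forward 2.6 m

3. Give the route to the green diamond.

turn left 99°, forward 6.6 m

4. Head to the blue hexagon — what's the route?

turn left 36°, forward 6.3 m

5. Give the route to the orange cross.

turn left 57°, forward 8.1 m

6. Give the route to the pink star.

turn left 159°, forward 6.8 m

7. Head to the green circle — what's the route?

turn left 51°, forward 7.1 m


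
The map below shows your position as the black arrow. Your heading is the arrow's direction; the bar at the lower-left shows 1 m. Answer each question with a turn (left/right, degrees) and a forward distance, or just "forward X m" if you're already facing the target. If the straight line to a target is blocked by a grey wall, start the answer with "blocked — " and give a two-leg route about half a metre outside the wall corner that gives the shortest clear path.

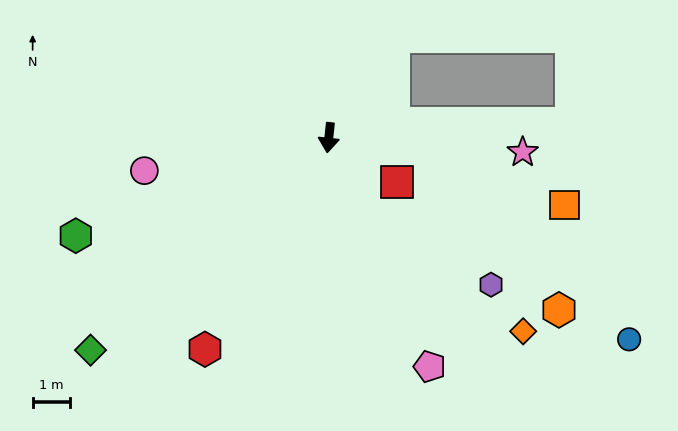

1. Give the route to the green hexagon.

turn right 63°, forward 7.2 m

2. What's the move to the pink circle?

turn right 74°, forward 5.0 m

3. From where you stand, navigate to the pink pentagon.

turn left 30°, forward 6.7 m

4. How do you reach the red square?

turn left 63°, forward 2.2 m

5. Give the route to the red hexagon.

turn right 24°, forward 6.5 m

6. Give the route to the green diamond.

turn right 42°, forward 8.5 m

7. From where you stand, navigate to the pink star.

turn left 92°, forward 5.2 m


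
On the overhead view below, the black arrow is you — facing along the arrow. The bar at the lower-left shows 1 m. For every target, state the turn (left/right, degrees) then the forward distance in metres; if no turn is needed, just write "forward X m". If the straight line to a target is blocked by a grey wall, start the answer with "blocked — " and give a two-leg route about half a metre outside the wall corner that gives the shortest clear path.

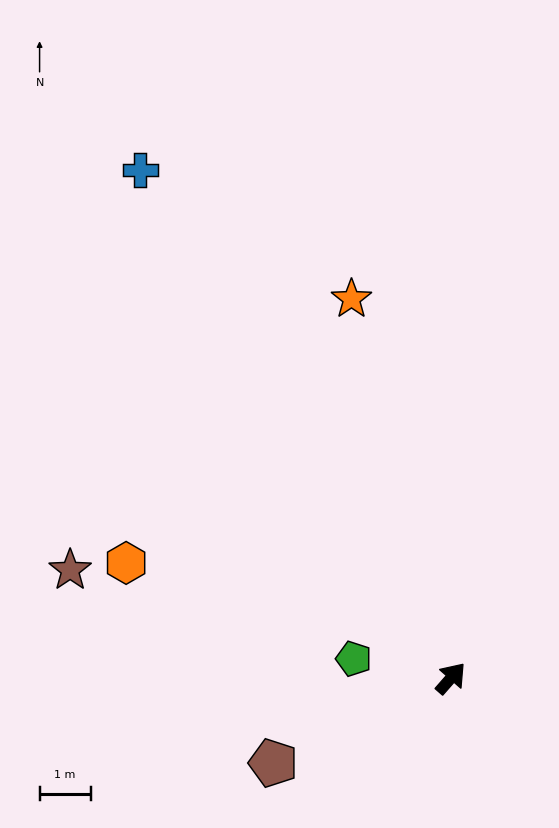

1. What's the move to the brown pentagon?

turn left 157°, forward 3.8 m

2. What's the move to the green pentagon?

turn left 120°, forward 1.9 m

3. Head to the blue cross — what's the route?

turn left 73°, forward 11.6 m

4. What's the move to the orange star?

turn left 56°, forward 7.7 m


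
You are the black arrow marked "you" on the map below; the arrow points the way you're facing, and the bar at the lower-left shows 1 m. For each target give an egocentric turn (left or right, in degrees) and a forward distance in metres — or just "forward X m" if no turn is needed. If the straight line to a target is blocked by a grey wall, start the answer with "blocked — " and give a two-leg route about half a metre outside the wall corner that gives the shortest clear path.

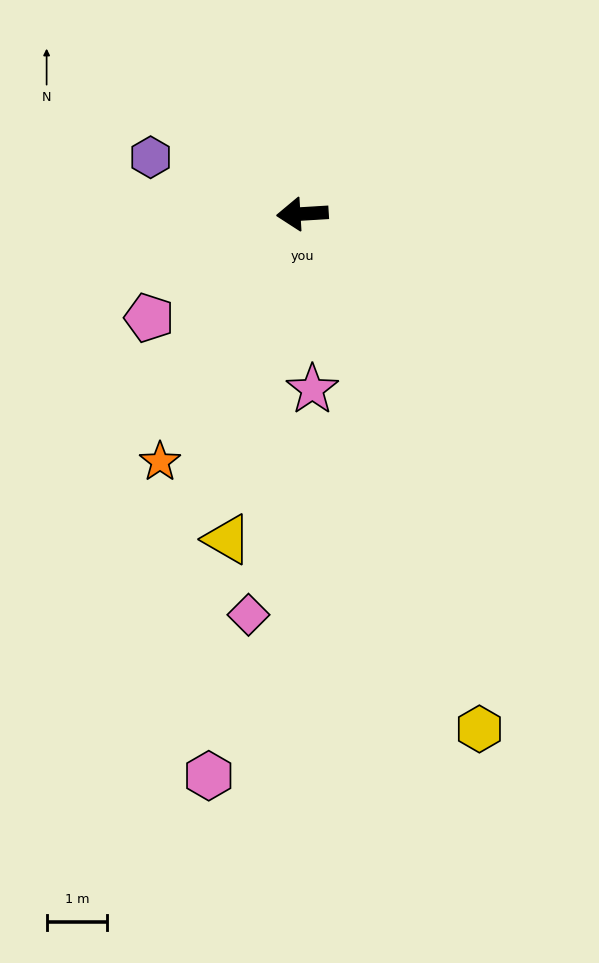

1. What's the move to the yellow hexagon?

turn left 105°, forward 9.0 m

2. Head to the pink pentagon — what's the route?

turn left 31°, forward 3.1 m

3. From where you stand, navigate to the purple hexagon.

turn right 24°, forward 2.7 m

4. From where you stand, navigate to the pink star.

turn left 90°, forward 2.9 m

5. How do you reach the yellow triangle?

turn left 73°, forward 5.5 m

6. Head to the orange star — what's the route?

turn left 57°, forward 4.7 m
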